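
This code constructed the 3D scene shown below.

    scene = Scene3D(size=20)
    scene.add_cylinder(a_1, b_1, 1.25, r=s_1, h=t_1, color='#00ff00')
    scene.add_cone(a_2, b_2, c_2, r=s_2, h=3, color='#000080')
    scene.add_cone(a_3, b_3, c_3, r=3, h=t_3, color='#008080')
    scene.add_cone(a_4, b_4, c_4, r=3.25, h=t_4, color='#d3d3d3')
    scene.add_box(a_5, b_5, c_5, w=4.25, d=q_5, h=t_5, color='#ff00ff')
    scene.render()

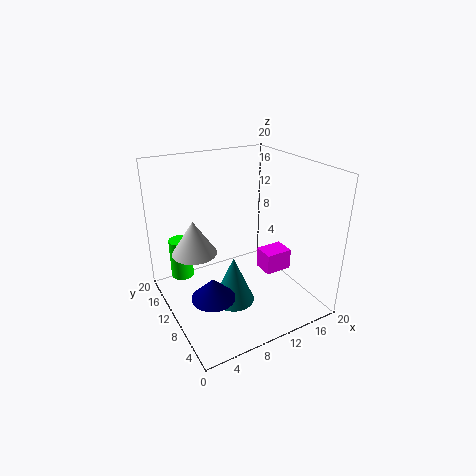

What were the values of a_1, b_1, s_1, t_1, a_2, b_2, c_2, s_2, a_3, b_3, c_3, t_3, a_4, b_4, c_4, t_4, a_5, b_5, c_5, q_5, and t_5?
a_1 = 4.25
b_1 = 18
s_1 = 1.75
t_1 = 6.25
a_2 = 5
b_2 = 8
c_2 = 3
s_2 = 3
a_3 = 9
b_3 = 9.5
c_3 = 0.25
t_3 = 7
a_4 = 5
b_4 = 14
c_4 = 7
t_4 = 5
a_5 = 15.25
b_5 = 9.75
c_5 = 2.25
q_5 = 3.25
t_5 = 3.25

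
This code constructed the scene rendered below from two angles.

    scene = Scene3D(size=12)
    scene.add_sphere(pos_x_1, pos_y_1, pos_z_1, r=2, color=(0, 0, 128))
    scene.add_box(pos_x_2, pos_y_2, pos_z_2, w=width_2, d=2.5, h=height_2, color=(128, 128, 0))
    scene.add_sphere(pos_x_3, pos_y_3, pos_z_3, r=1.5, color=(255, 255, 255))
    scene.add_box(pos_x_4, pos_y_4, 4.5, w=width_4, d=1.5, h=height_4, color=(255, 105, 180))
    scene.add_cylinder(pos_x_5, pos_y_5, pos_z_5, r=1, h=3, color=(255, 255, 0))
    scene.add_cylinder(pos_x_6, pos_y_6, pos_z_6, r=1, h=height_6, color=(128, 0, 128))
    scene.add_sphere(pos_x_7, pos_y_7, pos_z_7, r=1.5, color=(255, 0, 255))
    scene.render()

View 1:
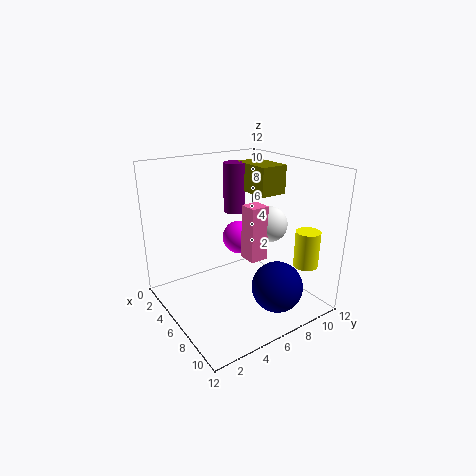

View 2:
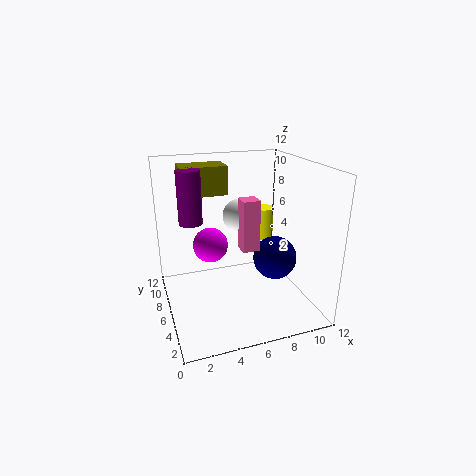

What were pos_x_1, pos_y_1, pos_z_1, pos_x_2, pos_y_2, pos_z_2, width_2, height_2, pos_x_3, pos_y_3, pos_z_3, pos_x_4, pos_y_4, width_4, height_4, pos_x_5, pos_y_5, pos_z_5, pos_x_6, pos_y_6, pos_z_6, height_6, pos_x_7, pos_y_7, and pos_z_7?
pos_x_1 = 10; pos_y_1 = 7; pos_z_1 = 3; pos_x_2 = 2; pos_y_2 = 8.5; pos_z_2 = 9; width_2 = 4; height_2 = 2.5; pos_x_3 = 7; pos_y_3 = 8.5; pos_z_3 = 7; pos_x_4 = 6.5; pos_y_4 = 6; width_4 = 1.5; height_4 = 4.5; pos_x_5 = 10; pos_y_5 = 10; pos_z_5 = 4; pos_x_6 = 2.5; pos_y_6 = 8; pos_z_6 = 7; height_6 = 4.5; pos_x_7 = 4; pos_y_7 = 7.5; pos_z_7 = 5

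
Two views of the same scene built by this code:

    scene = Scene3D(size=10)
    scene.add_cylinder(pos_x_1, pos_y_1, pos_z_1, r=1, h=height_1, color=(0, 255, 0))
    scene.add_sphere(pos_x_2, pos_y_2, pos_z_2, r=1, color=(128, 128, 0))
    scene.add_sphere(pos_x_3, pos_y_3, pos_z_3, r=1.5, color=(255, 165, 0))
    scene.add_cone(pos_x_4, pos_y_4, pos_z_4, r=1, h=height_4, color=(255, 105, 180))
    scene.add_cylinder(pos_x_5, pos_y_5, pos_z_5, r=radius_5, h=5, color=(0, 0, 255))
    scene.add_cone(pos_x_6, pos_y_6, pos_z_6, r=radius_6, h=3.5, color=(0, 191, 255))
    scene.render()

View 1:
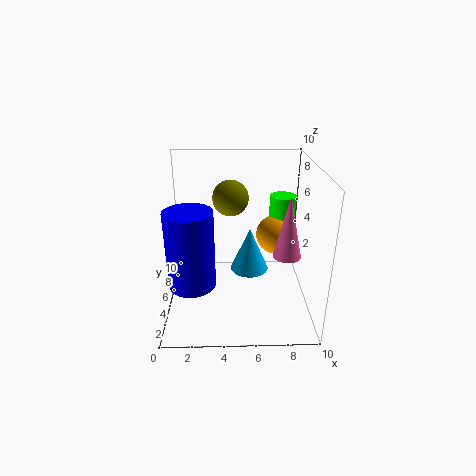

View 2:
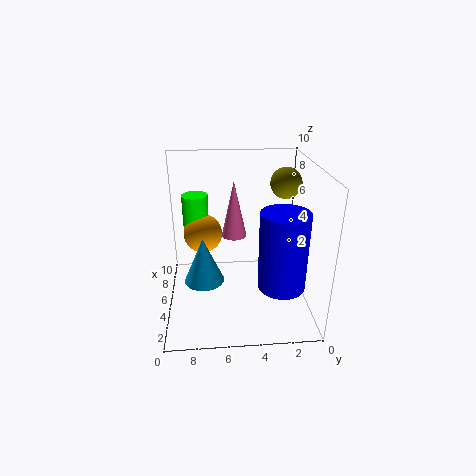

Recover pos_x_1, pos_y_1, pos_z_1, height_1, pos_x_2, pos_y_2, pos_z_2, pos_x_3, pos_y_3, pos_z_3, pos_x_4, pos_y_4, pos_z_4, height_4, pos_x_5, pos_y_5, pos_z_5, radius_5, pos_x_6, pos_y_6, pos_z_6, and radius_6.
pos_x_1 = 8.5, pos_y_1 = 8, pos_z_1 = 3.5, height_1 = 3.5, pos_x_2 = 4.5, pos_y_2 = 2, pos_z_2 = 9, pos_x_3 = 8, pos_y_3 = 7.5, pos_z_3 = 4, pos_x_4 = 8.5, pos_y_4 = 5, pos_z_4 = 3.5, height_4 = 4.5, pos_x_5 = 2, pos_y_5 = 2.5, pos_z_5 = 3, radius_5 = 1.5, pos_x_6 = 6, pos_y_6 = 7.5, pos_z_6 = 1, radius_6 = 1.5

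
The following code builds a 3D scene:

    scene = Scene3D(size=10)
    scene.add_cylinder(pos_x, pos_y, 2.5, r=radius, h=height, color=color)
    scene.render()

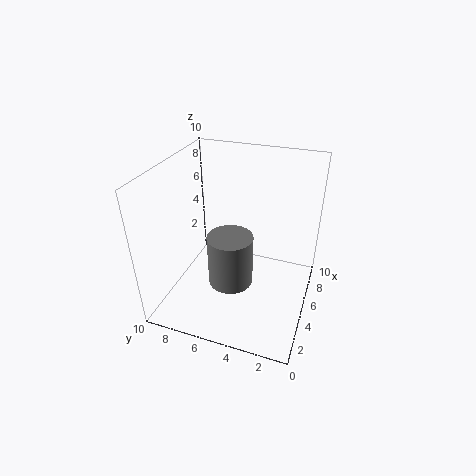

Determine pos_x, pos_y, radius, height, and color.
pos_x = 3.5
pos_y = 5
radius = 1.5
height = 3.5
color = 'gray'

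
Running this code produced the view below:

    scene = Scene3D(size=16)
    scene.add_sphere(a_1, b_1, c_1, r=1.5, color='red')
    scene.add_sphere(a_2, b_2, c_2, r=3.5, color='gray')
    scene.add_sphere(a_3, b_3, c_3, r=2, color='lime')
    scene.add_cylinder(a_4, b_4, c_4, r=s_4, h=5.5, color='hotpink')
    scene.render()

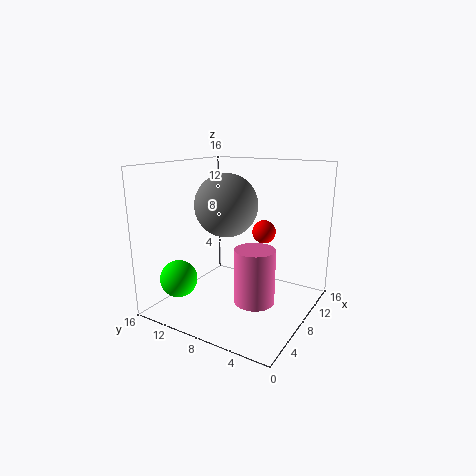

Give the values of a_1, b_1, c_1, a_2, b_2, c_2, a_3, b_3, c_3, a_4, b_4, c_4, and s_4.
a_1 = 14.5; b_1 = 8; c_1 = 7; a_2 = 8; b_2 = 9.5; c_2 = 11.5; a_3 = 3; b_3 = 12.5; c_3 = 4; a_4 = 4.5; b_4 = 4; c_4 = 3; s_4 = 2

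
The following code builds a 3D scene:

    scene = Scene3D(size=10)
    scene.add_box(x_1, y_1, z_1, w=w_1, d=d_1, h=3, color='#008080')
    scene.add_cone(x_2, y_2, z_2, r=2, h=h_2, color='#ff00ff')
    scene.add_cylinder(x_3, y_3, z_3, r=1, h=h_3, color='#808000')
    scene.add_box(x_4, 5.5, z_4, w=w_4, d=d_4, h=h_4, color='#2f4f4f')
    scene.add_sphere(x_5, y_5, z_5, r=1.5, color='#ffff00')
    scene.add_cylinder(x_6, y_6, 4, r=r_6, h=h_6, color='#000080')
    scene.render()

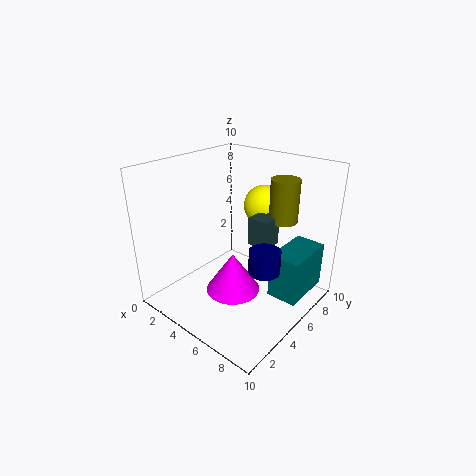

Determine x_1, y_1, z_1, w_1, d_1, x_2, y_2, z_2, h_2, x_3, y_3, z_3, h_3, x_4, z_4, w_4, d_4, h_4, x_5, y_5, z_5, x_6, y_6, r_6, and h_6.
x_1 = 8
y_1 = 4.5
z_1 = 2
w_1 = 2
d_1 = 3.5
x_2 = 4.5
y_2 = 5
z_2 = 0.5
h_2 = 3
x_3 = 7
y_3 = 7.5
z_3 = 6
h_3 = 3
x_4 = 5.5
z_4 = 4.5
w_4 = 1.5
d_4 = 1.5
h_4 = 2
x_5 = 5
y_5 = 8
z_5 = 6.5
x_6 = 8
y_6 = 4
r_6 = 1
h_6 = 1.5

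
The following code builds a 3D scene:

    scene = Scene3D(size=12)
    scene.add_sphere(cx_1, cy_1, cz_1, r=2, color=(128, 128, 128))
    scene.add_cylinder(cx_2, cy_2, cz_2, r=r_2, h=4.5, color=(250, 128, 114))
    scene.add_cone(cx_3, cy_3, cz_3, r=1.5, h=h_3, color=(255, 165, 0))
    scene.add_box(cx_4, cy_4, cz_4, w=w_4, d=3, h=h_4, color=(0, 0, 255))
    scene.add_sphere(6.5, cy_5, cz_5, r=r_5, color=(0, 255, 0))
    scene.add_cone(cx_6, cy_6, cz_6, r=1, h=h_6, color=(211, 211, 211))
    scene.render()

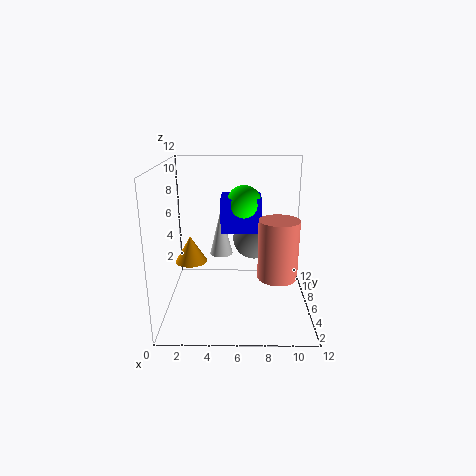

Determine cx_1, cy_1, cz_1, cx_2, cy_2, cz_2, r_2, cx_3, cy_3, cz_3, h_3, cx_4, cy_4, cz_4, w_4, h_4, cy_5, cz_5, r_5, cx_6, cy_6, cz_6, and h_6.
cx_1 = 7.5
cy_1 = 10
cz_1 = 4.5
cx_2 = 9
cy_2 = 3
cz_2 = 4
r_2 = 1.5
cx_3 = 1.5
cy_3 = 9
cz_3 = 2.5
h_3 = 2.5
cx_4 = 4.5
cy_4 = 7
cz_4 = 6
w_4 = 3.5
h_4 = 3
cy_5 = 8
cz_5 = 8.5
r_5 = 1.5
cx_6 = 4.5
cy_6 = 7.5
cz_6 = 4
h_6 = 4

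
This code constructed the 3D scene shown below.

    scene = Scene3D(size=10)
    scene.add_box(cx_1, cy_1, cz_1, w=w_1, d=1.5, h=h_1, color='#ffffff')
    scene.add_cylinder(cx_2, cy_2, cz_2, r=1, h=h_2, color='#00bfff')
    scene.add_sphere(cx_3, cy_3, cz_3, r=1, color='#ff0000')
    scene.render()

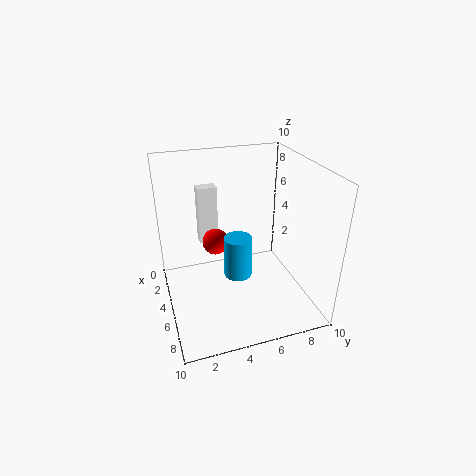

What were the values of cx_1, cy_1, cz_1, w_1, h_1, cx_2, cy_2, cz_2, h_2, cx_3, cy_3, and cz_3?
cx_1 = 0.5; cy_1 = 3; cz_1 = 3; w_1 = 1; h_1 = 4.5; cx_2 = 5; cy_2 = 5; cz_2 = 2; h_2 = 3; cx_3 = 2.5; cy_3 = 4; cz_3 = 3.5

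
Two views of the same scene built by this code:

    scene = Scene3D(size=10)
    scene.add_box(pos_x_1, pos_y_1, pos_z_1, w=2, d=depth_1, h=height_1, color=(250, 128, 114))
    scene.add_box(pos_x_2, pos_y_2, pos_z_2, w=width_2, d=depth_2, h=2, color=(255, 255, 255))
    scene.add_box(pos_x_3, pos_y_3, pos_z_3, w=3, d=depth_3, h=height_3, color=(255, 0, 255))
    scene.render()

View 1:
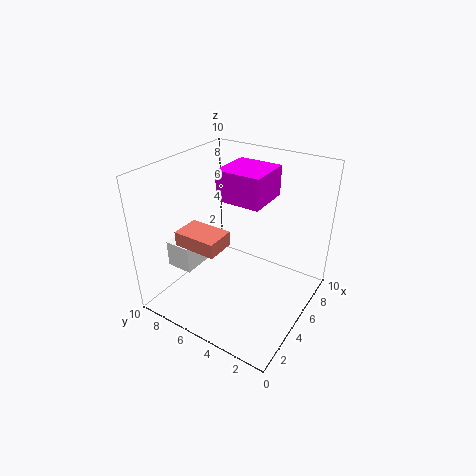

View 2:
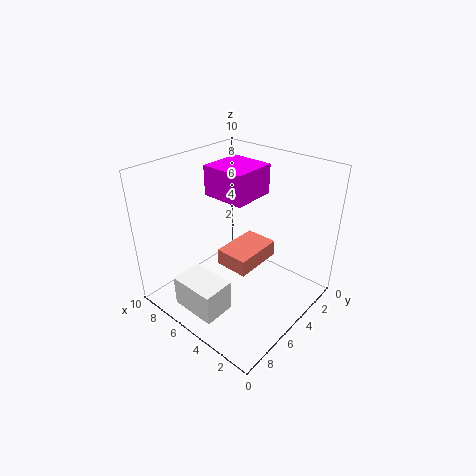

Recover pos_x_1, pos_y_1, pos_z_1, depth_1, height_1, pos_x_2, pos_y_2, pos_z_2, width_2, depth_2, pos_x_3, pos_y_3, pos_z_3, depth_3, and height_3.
pos_x_1 = 2; pos_y_1 = 5; pos_z_1 = 5; depth_1 = 3; height_1 = 1; pos_x_2 = 3; pos_y_2 = 8; pos_z_2 = 2; width_2 = 3; depth_2 = 2; pos_x_3 = 4; pos_y_3 = 3; pos_z_3 = 8; depth_3 = 3; height_3 = 2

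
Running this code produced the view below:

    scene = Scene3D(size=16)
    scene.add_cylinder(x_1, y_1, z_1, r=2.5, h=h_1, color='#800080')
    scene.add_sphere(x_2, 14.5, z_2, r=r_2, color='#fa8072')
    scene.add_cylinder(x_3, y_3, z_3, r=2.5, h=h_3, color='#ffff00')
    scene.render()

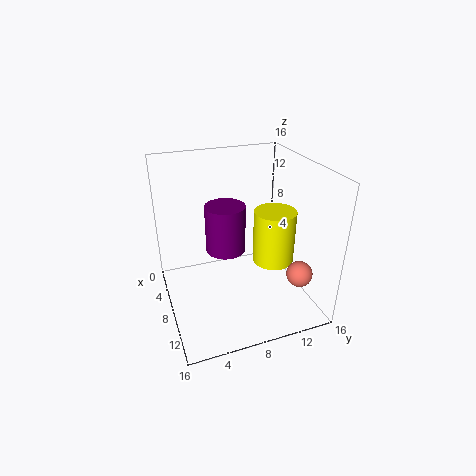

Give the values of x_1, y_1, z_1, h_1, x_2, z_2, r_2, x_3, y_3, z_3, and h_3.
x_1 = 3.5; y_1 = 8; z_1 = 4; h_1 = 6; x_2 = 11; z_2 = 3.5; r_2 = 1.5; x_3 = 7; y_3 = 13; z_3 = 3.5; h_3 = 6.5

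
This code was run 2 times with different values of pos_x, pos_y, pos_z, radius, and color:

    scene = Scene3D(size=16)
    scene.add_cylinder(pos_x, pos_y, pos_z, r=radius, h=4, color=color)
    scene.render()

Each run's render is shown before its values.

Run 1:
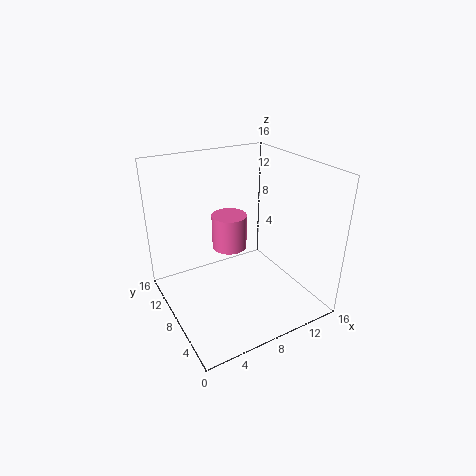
pos_x = 8, pos_y = 10, pos_z = 6, radius = 2, color = 'hotpink'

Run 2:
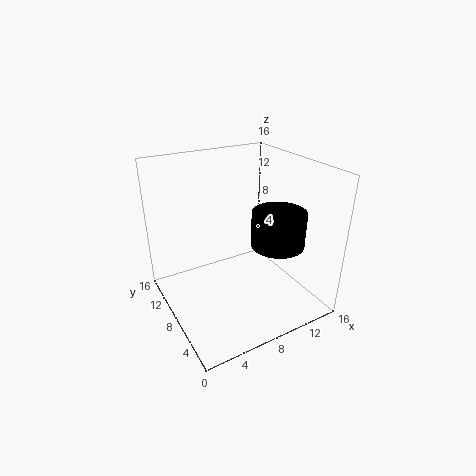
pos_x = 12, pos_y = 6, pos_z = 7, radius = 3, color = 'black'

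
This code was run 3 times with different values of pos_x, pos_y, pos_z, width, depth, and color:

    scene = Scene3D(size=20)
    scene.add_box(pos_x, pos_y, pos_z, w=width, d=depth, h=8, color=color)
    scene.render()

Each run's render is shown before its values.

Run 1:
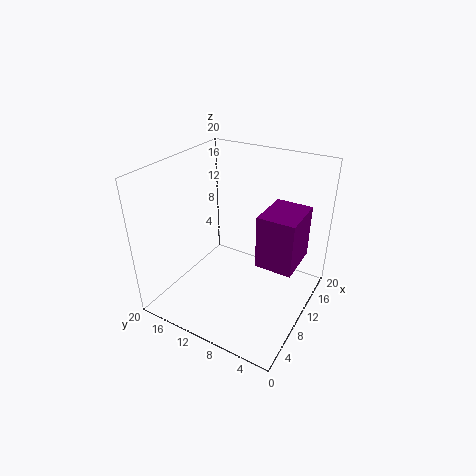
pos_x = 11.5
pos_y = 2.5
pos_z = 5
width = 7
depth = 5.5
color = 'purple'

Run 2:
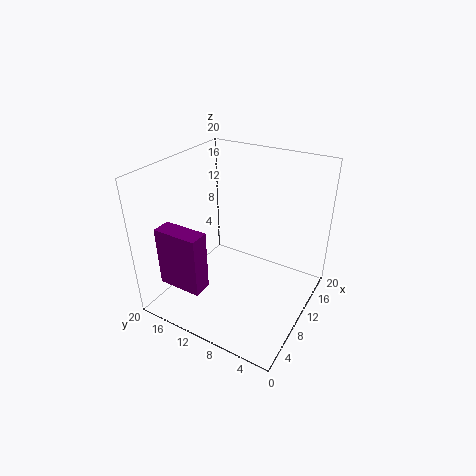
pos_x = 1.5
pos_y = 11
pos_z = 5.5
width = 2.5
depth = 6
color = 'purple'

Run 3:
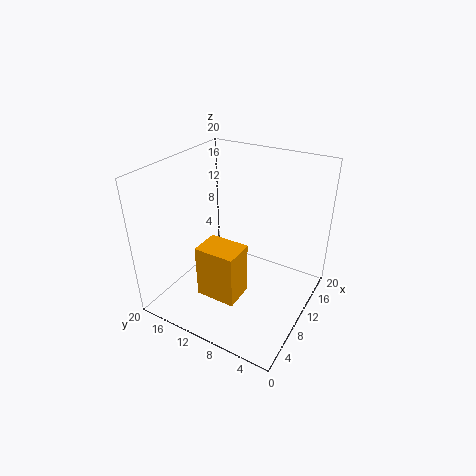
pos_x = 6.5
pos_y = 9
pos_z = 0.5
width = 4.5
depth = 6
color = 'orange'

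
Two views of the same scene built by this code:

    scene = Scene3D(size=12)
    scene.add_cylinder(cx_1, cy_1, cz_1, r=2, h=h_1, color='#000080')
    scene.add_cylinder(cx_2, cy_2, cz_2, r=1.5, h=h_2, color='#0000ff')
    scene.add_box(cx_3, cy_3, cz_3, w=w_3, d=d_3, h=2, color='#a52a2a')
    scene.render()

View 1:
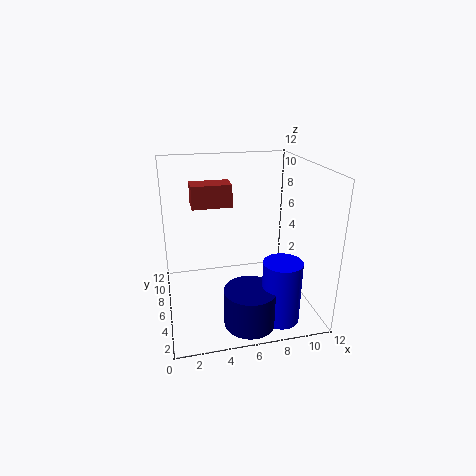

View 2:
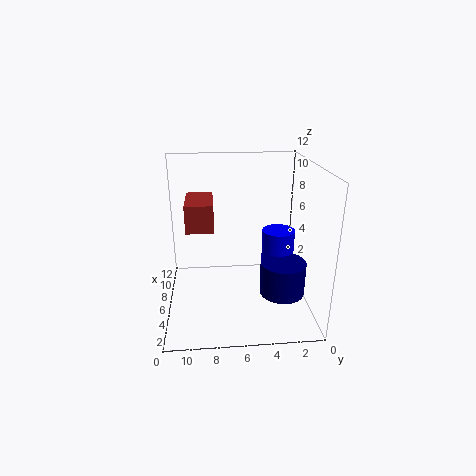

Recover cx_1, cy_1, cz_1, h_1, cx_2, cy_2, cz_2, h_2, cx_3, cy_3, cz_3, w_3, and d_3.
cx_1 = 6; cy_1 = 2; cz_1 = 0.5; h_1 = 3; cx_2 = 8.5; cy_2 = 2; cz_2 = 0.5; h_2 = 5; cx_3 = 2.5; cy_3 = 8; cz_3 = 8; w_3 = 3.5; d_3 = 2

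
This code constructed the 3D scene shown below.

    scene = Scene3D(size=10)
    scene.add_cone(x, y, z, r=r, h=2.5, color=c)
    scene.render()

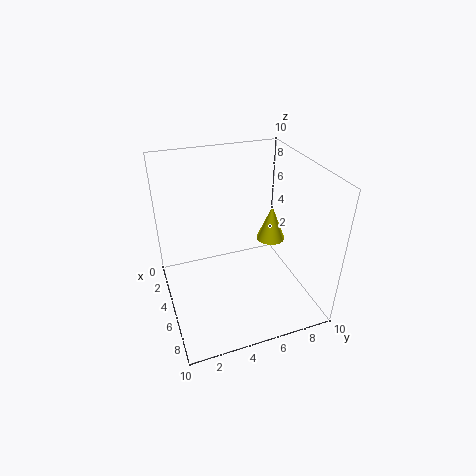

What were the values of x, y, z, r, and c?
x = 5; y = 7.5; z = 4.5; r = 1; c = 'yellow'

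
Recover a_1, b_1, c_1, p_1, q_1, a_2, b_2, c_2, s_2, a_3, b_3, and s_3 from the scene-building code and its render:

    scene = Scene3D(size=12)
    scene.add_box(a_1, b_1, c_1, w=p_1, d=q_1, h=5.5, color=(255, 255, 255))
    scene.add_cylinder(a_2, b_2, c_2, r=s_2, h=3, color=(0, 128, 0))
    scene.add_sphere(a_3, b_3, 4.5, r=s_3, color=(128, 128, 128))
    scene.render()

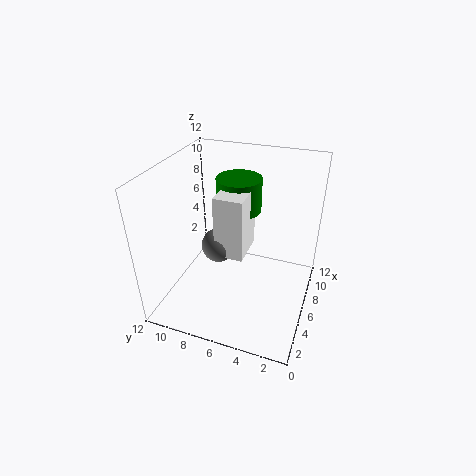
a_1 = 5.5, b_1 = 5.5, c_1 = 4, p_1 = 3.5, q_1 = 2.5, a_2 = 9, b_2 = 7, c_2 = 7, s_2 = 2, a_3 = 6.5, b_3 = 8, s_3 = 1.5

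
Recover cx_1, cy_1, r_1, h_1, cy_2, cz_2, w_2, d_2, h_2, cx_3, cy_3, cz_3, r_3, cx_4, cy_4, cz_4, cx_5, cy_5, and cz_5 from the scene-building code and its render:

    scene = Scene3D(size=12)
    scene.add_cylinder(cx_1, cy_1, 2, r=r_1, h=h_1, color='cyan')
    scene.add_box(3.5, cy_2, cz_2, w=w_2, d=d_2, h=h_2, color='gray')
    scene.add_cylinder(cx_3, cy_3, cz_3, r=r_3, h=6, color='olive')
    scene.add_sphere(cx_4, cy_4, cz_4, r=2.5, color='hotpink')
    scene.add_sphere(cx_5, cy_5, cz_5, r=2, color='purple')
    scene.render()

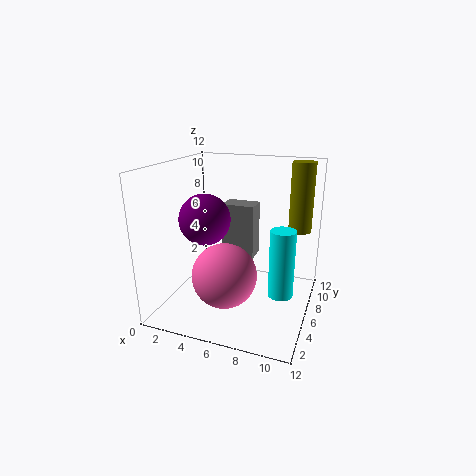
cx_1 = 10
cy_1 = 5
r_1 = 1
h_1 = 5.5
cy_2 = 8.5
cz_2 = 3
w_2 = 3
d_2 = 2
h_2 = 5
cx_3 = 10.5
cy_3 = 9.5
cz_3 = 6
r_3 = 1
cx_4 = 6
cy_4 = 3
cz_4 = 4
cx_5 = 4
cy_5 = 4
cz_5 = 8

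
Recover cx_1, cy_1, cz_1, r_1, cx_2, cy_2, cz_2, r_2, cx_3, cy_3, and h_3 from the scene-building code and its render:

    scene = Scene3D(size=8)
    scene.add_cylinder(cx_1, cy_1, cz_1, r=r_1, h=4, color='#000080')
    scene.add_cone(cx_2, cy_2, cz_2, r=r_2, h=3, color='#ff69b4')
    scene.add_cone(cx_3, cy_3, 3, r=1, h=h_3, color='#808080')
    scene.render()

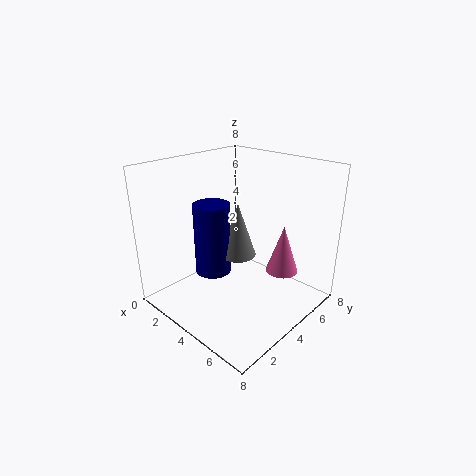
cx_1 = 3
cy_1 = 3
cz_1 = 2
r_1 = 1
cx_2 = 5
cy_2 = 7
cz_2 = 1
r_2 = 1
cx_3 = 4
cy_3 = 4
h_3 = 3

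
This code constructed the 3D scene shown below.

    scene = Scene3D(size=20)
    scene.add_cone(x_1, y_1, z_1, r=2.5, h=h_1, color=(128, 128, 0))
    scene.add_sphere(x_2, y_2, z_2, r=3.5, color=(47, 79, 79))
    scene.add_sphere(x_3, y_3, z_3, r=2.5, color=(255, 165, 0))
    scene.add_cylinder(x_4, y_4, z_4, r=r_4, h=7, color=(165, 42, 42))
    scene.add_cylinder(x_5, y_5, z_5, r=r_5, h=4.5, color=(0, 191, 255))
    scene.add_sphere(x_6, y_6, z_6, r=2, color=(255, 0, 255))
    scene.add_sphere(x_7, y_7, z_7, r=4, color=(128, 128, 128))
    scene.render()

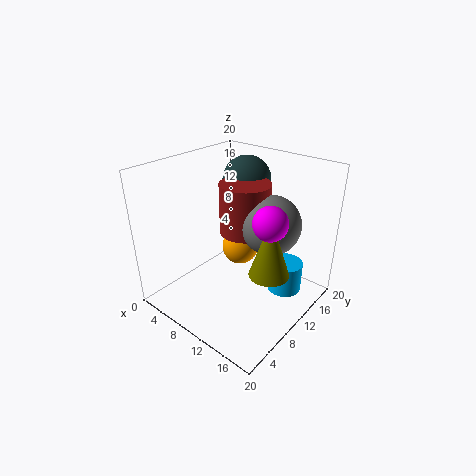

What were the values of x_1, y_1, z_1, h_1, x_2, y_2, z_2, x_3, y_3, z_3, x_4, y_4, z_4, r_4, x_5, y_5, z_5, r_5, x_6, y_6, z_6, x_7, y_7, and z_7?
x_1 = 17, y_1 = 7.5, z_1 = 8.5, h_1 = 7.5, x_2 = 7.5, y_2 = 15, z_2 = 16.5, x_3 = 10, y_3 = 10.5, z_3 = 8.5, x_4 = 10, y_4 = 11.5, z_4 = 10.5, r_4 = 3.5, x_5 = 15, y_5 = 15, z_5 = 1, r_5 = 2.5, x_6 = 17.5, y_6 = 6.5, z_6 = 16, x_7 = 14, y_7 = 12, z_7 = 12.5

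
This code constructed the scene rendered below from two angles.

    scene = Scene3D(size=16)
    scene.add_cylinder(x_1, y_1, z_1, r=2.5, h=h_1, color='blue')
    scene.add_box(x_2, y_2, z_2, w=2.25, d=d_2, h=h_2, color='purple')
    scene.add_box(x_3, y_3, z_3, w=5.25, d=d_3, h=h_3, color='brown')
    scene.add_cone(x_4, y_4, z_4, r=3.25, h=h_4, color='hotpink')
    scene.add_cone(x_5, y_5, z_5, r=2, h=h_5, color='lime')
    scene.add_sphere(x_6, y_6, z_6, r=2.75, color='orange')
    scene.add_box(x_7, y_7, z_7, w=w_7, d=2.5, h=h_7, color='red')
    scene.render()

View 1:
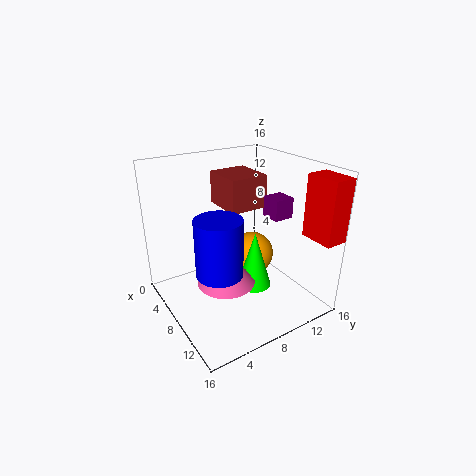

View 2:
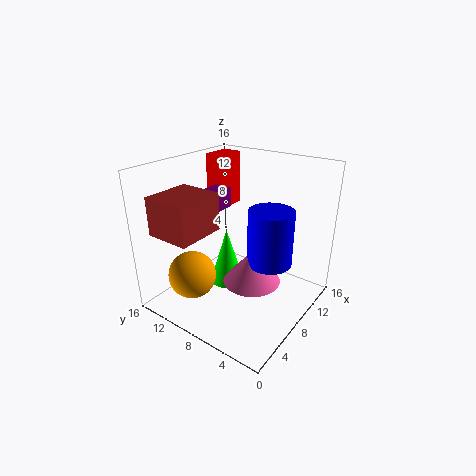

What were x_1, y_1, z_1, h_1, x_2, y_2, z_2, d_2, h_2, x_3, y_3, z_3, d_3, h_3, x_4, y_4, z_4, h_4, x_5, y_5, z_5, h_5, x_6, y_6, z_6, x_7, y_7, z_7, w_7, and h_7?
x_1 = 9.5; y_1 = 4.75; z_1 = 5.25; h_1 = 6.25; x_2 = 8.5; y_2 = 11; z_2 = 10.25; d_2 = 2.25; h_2 = 2.25; x_3 = 0.5; y_3 = 8.75; z_3 = 9.75; d_3 = 4.75; h_3 = 4; x_4 = 8.25; y_4 = 6.25; z_4 = 3; h_4 = 3.75; x_5 = 8.5; y_5 = 10; z_5 = 1.5; h_5 = 6.75; x_6 = 4.75; y_6 = 12.25; z_6 = 3.25; x_7 = 12.25; y_7 = 13.5; z_7 = 8.75; w_7 = 3.75; h_7 = 6.75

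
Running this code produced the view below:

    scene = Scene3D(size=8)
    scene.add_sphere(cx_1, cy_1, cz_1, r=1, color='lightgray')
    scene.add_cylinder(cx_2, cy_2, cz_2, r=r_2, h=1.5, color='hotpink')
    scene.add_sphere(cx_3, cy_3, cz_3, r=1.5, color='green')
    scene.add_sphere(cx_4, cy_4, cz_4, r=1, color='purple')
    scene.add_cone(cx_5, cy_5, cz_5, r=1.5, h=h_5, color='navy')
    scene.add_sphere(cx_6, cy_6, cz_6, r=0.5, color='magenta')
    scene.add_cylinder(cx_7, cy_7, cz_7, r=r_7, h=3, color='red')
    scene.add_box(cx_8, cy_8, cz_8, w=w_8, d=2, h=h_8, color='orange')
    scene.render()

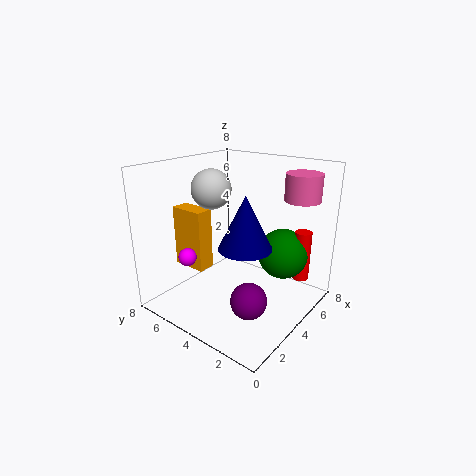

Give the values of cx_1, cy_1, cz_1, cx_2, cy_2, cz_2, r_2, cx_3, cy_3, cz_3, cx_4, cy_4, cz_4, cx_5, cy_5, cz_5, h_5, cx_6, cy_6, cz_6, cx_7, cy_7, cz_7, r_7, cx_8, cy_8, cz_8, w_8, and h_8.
cx_1 = 2.5
cy_1 = 4.5
cz_1 = 7
cx_2 = 6.5
cy_2 = 1.5
cz_2 = 6
r_2 = 1
cx_3 = 6.5
cy_3 = 2.5
cz_3 = 2.5
cx_4 = 3
cy_4 = 2.5
cz_4 = 1
cx_5 = 4
cy_5 = 3.5
cz_5 = 3.5
h_5 = 3
cx_6 = 2
cy_6 = 6
cz_6 = 3
cx_7 = 7
cy_7 = 1.5
cz_7 = 1
r_7 = 0.5
cx_8 = 2.5
cy_8 = 5.5
cz_8 = 2
w_8 = 1
h_8 = 3.5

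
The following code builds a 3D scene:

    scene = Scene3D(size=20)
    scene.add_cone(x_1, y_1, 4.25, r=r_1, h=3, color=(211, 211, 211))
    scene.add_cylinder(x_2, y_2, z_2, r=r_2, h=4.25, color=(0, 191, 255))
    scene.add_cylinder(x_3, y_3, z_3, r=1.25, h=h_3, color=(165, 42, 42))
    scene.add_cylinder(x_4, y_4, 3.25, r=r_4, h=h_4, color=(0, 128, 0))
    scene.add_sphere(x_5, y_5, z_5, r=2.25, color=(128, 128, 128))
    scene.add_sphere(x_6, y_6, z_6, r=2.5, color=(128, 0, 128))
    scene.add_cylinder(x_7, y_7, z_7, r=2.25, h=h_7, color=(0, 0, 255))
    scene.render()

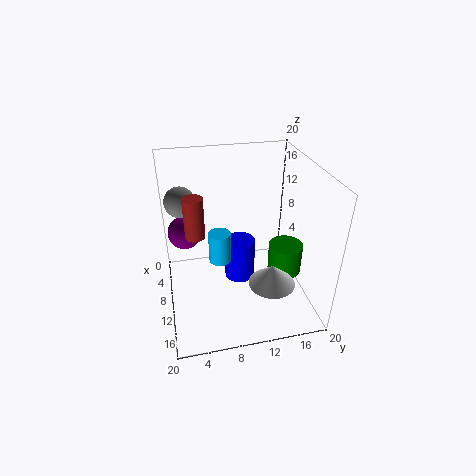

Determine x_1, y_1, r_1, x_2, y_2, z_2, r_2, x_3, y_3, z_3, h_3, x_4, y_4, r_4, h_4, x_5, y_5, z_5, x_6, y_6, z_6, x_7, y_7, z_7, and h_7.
x_1 = 13.75; y_1 = 14; r_1 = 3.25; x_2 = 11; y_2 = 7.25; z_2 = 7.5; r_2 = 1.5; x_3 = 12.25; y_3 = 4; z_3 = 12.5; h_3 = 5.25; x_4 = 10; y_4 = 17.25; r_4 = 2.5; h_4 = 4.5; x_5 = 4.25; y_5 = 2.75; z_5 = 13.5; x_6 = 4.5; y_6 = 3; z_6 = 8.5; x_7 = 8; y_7 = 10.75; z_7 = 2; h_7 = 6.25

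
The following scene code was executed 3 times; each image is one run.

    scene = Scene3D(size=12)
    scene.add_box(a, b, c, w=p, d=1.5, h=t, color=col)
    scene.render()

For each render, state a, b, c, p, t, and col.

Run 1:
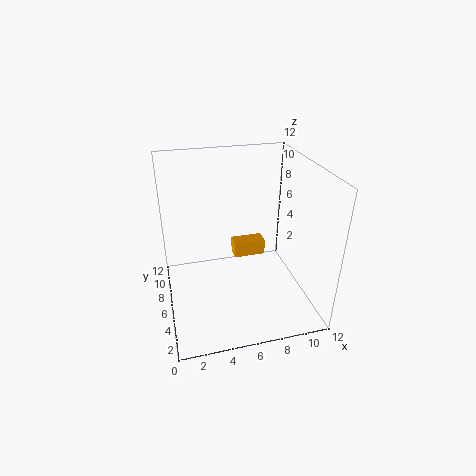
a = 6.5, b = 9, c = 2, p = 3, t = 1.5, col = 'orange'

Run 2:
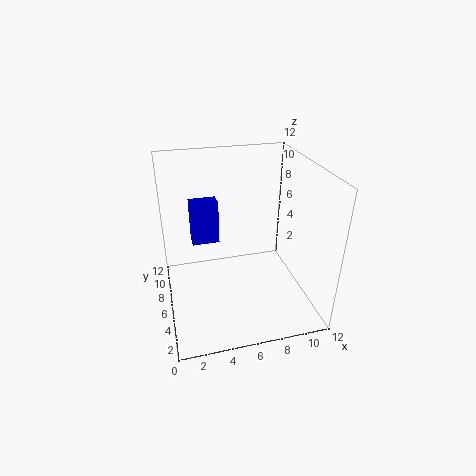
a = 2.5, b = 9, c = 4, p = 2.5, t = 4, col = 'blue'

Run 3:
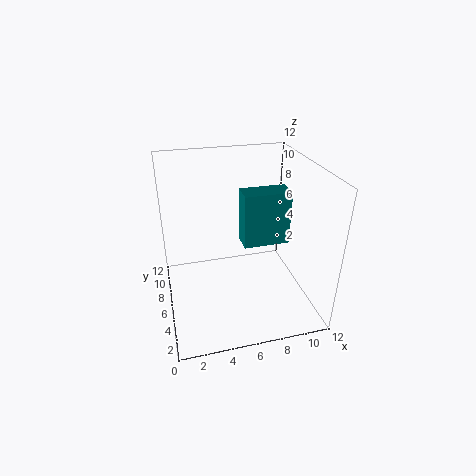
a = 5, b = 0.5, c = 8.5, p = 3, t = 3.5, col = 'teal'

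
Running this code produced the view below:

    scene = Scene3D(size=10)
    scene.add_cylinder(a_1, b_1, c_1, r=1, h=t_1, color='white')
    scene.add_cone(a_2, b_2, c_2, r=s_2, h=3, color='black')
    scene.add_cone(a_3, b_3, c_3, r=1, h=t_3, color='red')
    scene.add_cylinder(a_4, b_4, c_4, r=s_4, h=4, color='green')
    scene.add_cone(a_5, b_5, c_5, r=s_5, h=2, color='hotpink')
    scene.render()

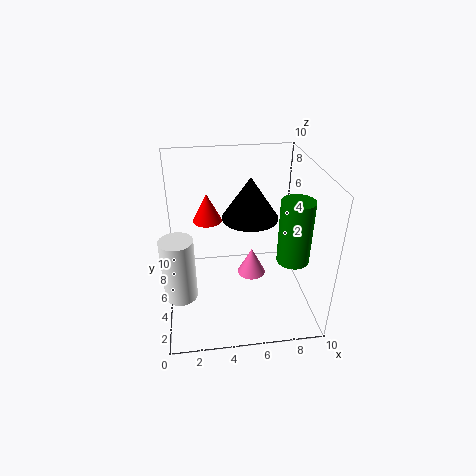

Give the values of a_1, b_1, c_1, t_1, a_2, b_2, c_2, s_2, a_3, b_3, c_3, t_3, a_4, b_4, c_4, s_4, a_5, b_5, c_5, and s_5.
a_1 = 1
b_1 = 2
c_1 = 3
t_1 = 4
a_2 = 6
b_2 = 6
c_2 = 6
s_2 = 2
a_3 = 3
b_3 = 6
c_3 = 6
t_3 = 2
a_4 = 8
b_4 = 2
c_4 = 5
s_4 = 1
a_5 = 6
b_5 = 5
c_5 = 2
s_5 = 1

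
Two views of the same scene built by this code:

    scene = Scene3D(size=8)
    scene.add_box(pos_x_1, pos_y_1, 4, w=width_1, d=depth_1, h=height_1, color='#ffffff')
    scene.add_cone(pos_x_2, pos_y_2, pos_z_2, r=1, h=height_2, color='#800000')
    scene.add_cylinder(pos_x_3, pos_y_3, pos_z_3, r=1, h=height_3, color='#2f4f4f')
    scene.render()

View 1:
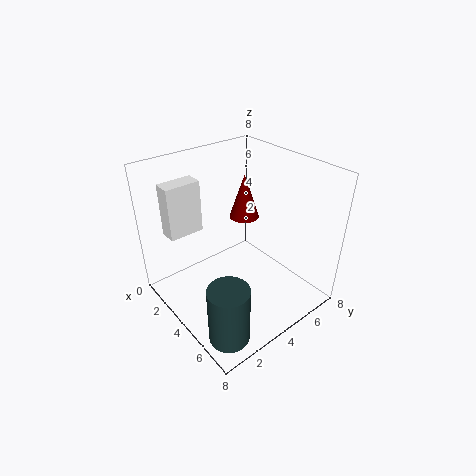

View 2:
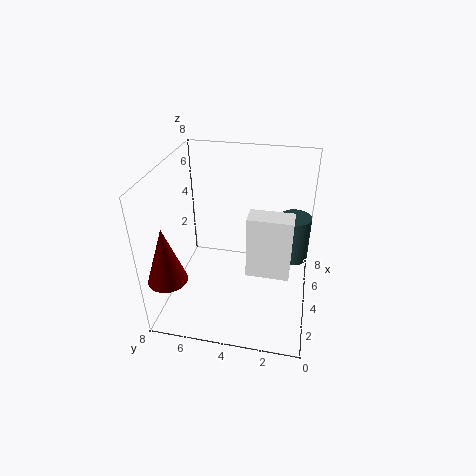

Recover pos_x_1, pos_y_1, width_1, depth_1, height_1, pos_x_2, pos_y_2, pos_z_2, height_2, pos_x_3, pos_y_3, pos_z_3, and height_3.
pos_x_1 = 1, pos_y_1 = 1, width_1 = 1, depth_1 = 2, height_1 = 3, pos_x_2 = 1, pos_y_2 = 7, pos_z_2 = 3, height_2 = 3, pos_x_3 = 7, pos_y_3 = 1, pos_z_3 = 1, height_3 = 3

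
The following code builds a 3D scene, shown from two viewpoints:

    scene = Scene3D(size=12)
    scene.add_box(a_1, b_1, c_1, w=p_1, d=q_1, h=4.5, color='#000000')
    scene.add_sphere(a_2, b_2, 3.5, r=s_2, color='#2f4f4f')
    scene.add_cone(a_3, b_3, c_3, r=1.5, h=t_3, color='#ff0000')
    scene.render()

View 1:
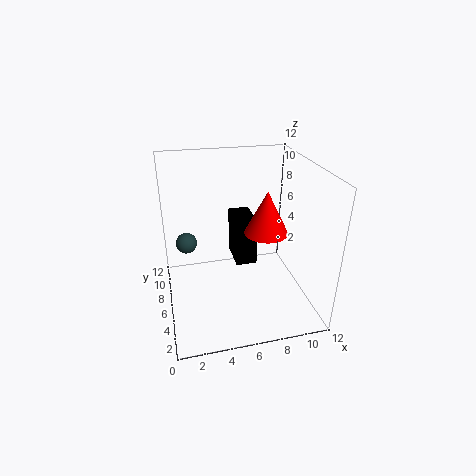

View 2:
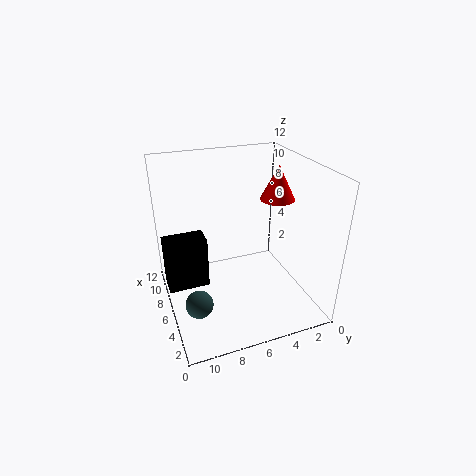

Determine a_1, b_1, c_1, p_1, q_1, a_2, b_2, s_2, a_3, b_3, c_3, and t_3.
a_1 = 6.5
b_1 = 8.5
c_1 = 1.5
p_1 = 2
q_1 = 3.5
a_2 = 2
b_2 = 10.5
s_2 = 1
a_3 = 7
b_3 = 2
c_3 = 8.5
t_3 = 3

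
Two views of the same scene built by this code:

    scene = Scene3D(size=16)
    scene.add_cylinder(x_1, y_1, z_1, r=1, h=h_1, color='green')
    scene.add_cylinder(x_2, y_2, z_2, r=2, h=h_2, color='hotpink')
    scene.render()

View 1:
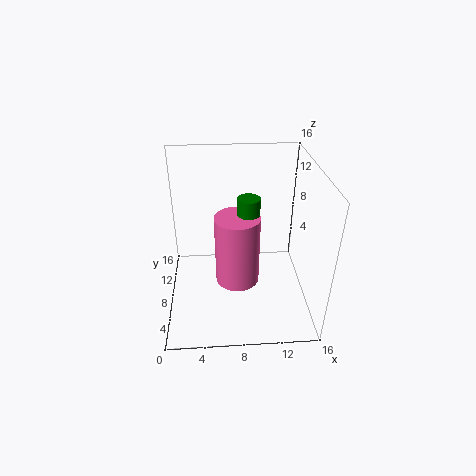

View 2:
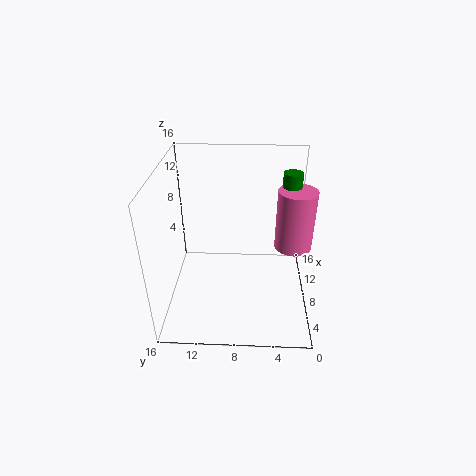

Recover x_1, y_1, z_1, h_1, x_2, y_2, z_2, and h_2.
x_1 = 8.5, y_1 = 2.5, z_1 = 12.5, h_1 = 3, x_2 = 7.5, y_2 = 2, z_2 = 7.5, h_2 = 6.5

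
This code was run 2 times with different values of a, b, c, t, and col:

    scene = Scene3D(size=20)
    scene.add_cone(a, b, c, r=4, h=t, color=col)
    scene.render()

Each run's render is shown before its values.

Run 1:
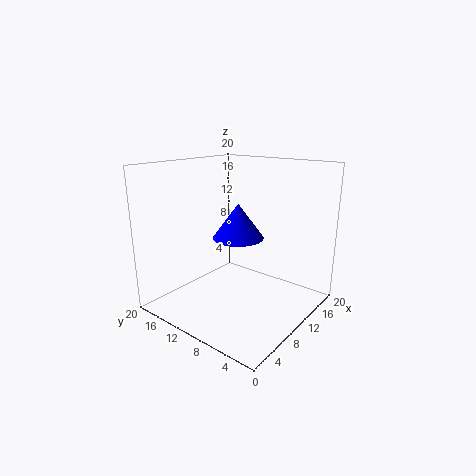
a = 14.5
b = 13.5
c = 8
t = 5.5
col = 'blue'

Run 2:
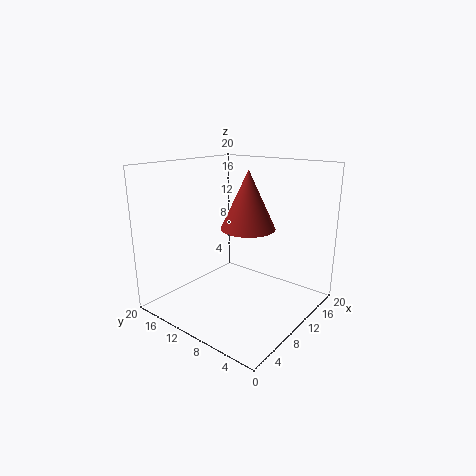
a = 13
b = 10.5
c = 10.5
t = 8.5
col = 'brown'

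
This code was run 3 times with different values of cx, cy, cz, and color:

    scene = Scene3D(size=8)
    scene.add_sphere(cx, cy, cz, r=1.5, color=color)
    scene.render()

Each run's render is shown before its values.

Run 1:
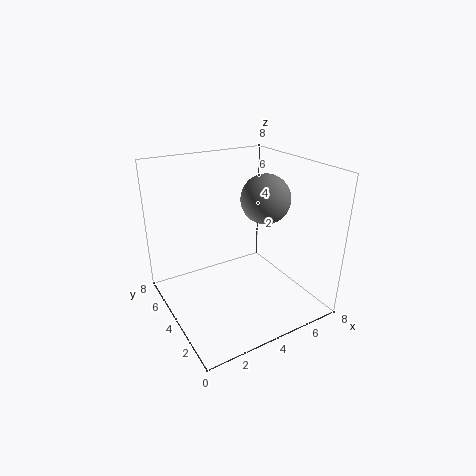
cx = 6.5; cy = 5; cz = 5.5; color = 'gray'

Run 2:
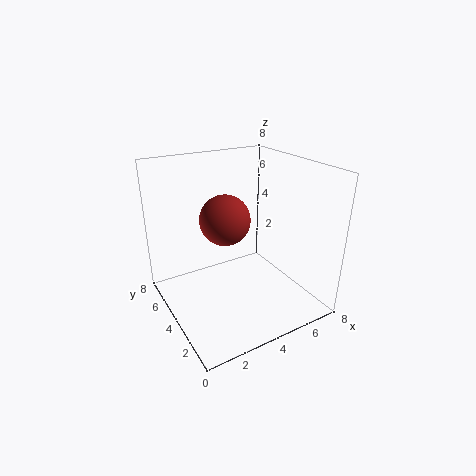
cx = 4; cy = 5.5; cz = 4.5; color = 'brown'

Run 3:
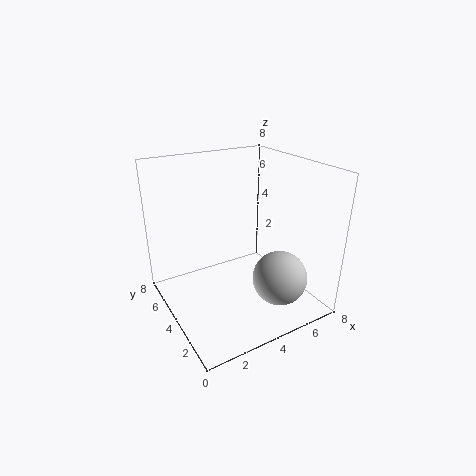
cx = 5.5; cy = 2; cz = 2; color = 'lightgray'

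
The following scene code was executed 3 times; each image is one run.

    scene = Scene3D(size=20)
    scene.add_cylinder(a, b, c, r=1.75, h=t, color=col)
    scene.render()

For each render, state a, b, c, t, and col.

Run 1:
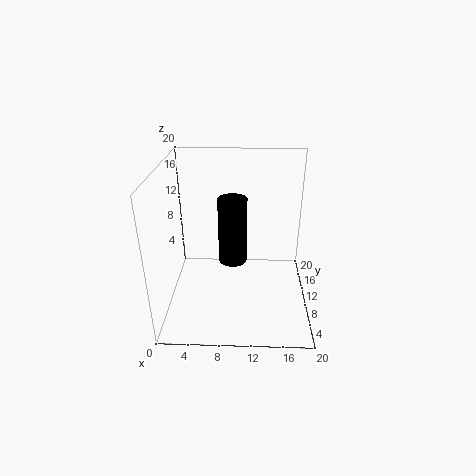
a = 9.5
b = 5.75
c = 9.25
t = 8.25
col = 'black'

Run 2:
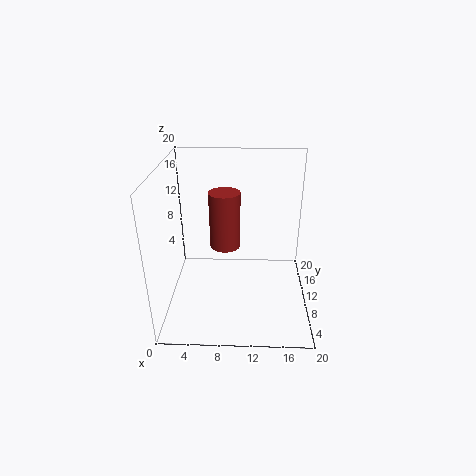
a = 8.75
b = 3.75
c = 12.5
t = 6.5
col = 'brown'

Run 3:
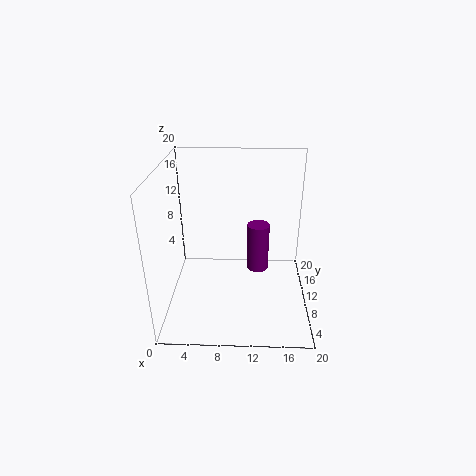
a = 13
b = 15.75
c = 1.5
t = 7.75
col = 'purple'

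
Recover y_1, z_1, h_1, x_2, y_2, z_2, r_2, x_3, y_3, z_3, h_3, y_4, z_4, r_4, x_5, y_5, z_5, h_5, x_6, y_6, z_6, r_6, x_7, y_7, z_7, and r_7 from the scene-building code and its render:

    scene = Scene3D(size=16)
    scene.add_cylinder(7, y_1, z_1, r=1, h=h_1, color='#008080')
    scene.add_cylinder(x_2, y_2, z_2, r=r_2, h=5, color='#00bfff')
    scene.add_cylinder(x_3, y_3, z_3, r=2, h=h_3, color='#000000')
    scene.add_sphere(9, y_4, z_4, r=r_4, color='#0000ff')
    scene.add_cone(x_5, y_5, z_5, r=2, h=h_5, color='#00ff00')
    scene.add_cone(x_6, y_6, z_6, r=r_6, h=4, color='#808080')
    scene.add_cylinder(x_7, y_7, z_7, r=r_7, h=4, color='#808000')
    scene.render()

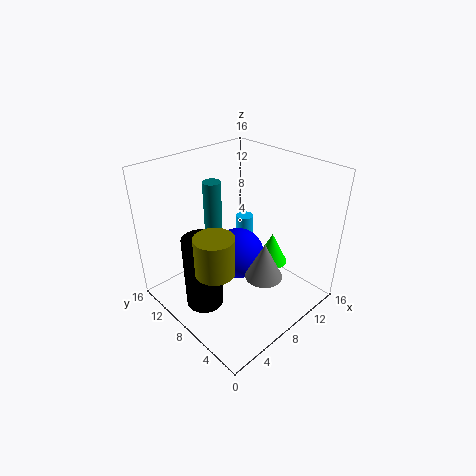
y_1 = 11, z_1 = 8, h_1 = 6, x_2 = 11, y_2 = 10, z_2 = 4, r_2 = 1, x_3 = 3, y_3 = 8, z_3 = 2, h_3 = 8, y_4 = 9, z_4 = 5, r_4 = 3, x_5 = 14, y_5 = 8, z_5 = 2, h_5 = 4, x_6 = 8, y_6 = 4, z_6 = 5, r_6 = 2, x_7 = 3, y_7 = 6, z_7 = 7, r_7 = 2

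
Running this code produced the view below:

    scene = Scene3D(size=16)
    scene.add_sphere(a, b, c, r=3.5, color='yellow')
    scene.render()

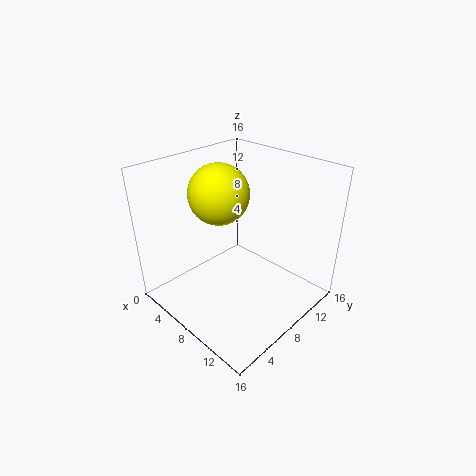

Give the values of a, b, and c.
a = 4.5, b = 8.5, c = 12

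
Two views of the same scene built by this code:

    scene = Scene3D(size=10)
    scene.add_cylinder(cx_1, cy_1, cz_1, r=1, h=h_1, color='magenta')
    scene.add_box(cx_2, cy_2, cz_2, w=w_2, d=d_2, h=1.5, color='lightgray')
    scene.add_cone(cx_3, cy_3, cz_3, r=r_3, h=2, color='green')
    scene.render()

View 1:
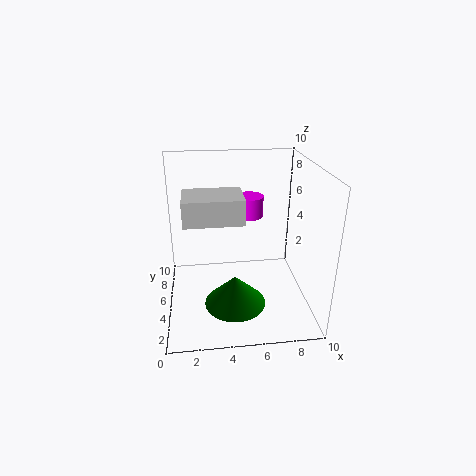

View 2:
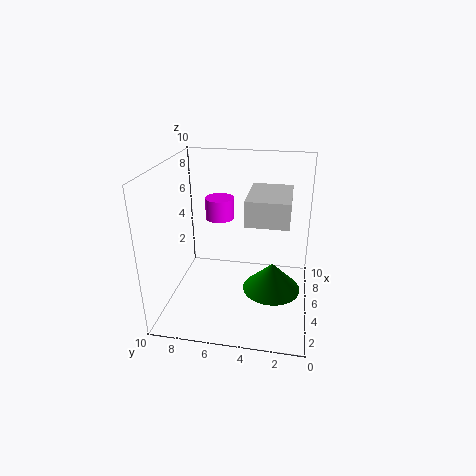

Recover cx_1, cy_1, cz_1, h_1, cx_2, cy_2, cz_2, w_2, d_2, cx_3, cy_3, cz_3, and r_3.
cx_1 = 6, cy_1 = 6.5, cz_1 = 6, h_1 = 1.5, cx_2 = 1.5, cy_2 = 1.5, cz_2 = 7.5, w_2 = 3.5, d_2 = 2.5, cx_3 = 4.5, cy_3 = 2.5, cz_3 = 1.5, r_3 = 2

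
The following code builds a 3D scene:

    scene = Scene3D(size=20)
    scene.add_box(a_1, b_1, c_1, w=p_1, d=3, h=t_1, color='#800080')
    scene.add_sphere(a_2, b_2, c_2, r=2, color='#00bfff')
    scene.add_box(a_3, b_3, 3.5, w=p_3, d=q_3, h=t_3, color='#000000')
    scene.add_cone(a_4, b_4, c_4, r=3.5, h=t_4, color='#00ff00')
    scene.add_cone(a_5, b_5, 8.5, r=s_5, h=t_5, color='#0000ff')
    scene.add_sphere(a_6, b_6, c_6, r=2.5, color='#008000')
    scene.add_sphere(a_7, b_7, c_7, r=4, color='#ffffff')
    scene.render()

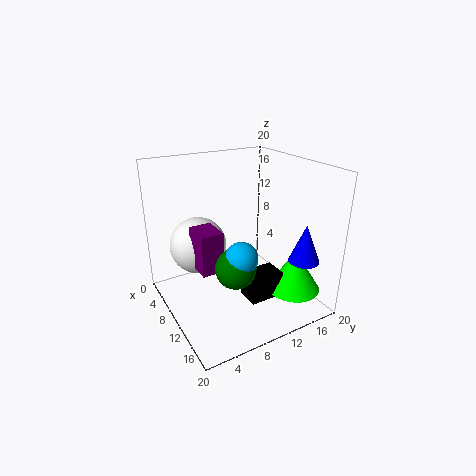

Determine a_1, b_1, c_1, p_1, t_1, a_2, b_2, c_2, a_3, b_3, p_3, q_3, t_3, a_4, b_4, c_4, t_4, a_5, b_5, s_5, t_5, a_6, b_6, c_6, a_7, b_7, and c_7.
a_1 = 8.5; b_1 = 3.5; c_1 = 7; p_1 = 4; t_1 = 5.5; a_2 = 16; b_2 = 7; c_2 = 10.5; a_3 = 13.5; b_3 = 8.5; p_3 = 3; q_3 = 4.5; t_3 = 3.5; a_4 = 16.5; b_4 = 15; c_4 = 4; t_4 = 5.5; a_5 = 17.5; b_5 = 15.5; s_5 = 2; t_5 = 5; a_6 = 15.5; b_6 = 6.5; c_6 = 9; a_7 = 6.5; b_7 = 5.5; c_7 = 8.5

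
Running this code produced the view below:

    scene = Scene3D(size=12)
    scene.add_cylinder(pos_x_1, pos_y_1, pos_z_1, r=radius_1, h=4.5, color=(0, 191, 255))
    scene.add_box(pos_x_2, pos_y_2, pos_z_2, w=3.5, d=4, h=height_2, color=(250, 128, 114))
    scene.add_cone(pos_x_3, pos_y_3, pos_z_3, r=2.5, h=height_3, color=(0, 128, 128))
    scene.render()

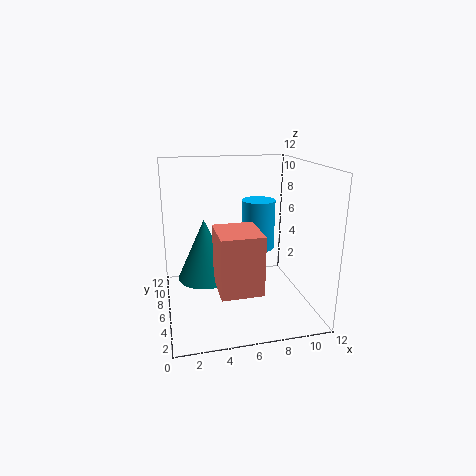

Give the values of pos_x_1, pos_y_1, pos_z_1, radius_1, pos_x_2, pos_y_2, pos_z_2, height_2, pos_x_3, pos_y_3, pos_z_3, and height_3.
pos_x_1 = 8.5; pos_y_1 = 8.5; pos_z_1 = 4; radius_1 = 1.5; pos_x_2 = 4; pos_y_2 = 3; pos_z_2 = 2; height_2 = 5; pos_x_3 = 3.5; pos_y_3 = 8.5; pos_z_3 = 1.5; height_3 = 5.5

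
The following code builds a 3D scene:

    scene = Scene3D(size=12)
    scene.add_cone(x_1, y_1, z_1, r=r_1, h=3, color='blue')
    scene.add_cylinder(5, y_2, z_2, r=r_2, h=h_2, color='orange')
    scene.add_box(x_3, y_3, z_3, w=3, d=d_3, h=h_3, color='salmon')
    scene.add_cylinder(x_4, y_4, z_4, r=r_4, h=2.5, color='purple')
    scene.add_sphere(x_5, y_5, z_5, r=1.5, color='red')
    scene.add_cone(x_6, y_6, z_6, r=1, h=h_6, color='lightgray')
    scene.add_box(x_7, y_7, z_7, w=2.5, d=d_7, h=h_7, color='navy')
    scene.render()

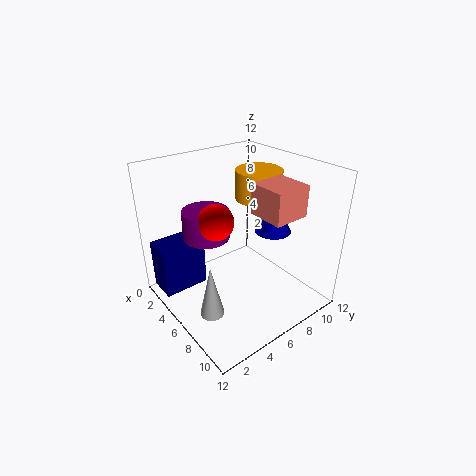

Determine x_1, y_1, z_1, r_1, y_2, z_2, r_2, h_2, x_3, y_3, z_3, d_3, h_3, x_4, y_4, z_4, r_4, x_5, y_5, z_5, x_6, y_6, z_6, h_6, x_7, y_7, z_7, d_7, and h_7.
x_1 = 7.5; y_1 = 8.5; z_1 = 6.5; r_1 = 1.5; y_2 = 9; z_2 = 8.5; r_2 = 2; h_2 = 2.5; x_3 = 7; y_3 = 6.5; z_3 = 8.5; d_3 = 3; h_3 = 2.5; x_4 = 3.5; y_4 = 4.5; z_4 = 5.5; r_4 = 2; x_5 = 5; y_5 = 4.5; z_5 = 7.5; x_6 = 7; y_6 = 2.5; z_6 = 0.5; h_6 = 4.5; x_7 = 0.5; y_7 = 0.5; z_7 = 0.5; d_7 = 4; h_7 = 4.5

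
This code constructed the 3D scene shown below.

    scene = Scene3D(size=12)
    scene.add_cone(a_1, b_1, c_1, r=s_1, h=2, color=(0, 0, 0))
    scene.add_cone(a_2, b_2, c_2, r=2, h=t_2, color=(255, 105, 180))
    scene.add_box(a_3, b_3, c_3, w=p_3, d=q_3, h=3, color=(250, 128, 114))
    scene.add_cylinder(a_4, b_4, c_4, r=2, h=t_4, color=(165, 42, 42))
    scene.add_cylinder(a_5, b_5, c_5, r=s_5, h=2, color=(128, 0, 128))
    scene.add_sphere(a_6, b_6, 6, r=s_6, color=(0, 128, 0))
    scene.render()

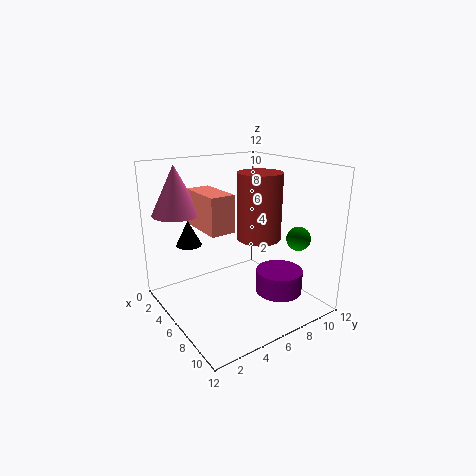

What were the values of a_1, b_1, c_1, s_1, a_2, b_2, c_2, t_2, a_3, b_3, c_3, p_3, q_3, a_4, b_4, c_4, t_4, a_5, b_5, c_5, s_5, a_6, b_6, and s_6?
a_1 = 5
b_1 = 2
c_1 = 6
s_1 = 1
a_2 = 3
b_2 = 2
c_2 = 8
t_2 = 4
a_3 = 3
b_3 = 3
c_3 = 7
p_3 = 4
q_3 = 2
a_4 = 5
b_4 = 9
c_4 = 5
t_4 = 6
a_5 = 8
b_5 = 9
c_5 = 1
s_5 = 2
a_6 = 9
b_6 = 10
s_6 = 1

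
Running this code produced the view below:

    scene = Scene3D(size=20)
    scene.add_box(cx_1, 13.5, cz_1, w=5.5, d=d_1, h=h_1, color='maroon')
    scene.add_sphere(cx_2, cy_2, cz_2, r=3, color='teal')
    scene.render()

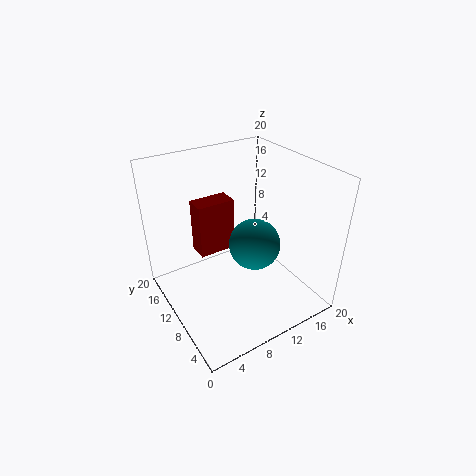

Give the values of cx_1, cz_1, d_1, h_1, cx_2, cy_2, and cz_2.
cx_1 = 6
cz_1 = 6
d_1 = 3
h_1 = 8
cx_2 = 8.5
cy_2 = 4
cz_2 = 13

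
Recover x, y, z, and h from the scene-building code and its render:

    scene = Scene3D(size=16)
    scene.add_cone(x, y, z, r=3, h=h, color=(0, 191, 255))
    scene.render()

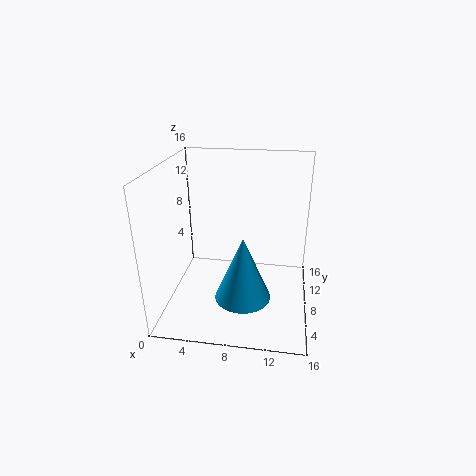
x = 9
y = 5
z = 2.5
h = 7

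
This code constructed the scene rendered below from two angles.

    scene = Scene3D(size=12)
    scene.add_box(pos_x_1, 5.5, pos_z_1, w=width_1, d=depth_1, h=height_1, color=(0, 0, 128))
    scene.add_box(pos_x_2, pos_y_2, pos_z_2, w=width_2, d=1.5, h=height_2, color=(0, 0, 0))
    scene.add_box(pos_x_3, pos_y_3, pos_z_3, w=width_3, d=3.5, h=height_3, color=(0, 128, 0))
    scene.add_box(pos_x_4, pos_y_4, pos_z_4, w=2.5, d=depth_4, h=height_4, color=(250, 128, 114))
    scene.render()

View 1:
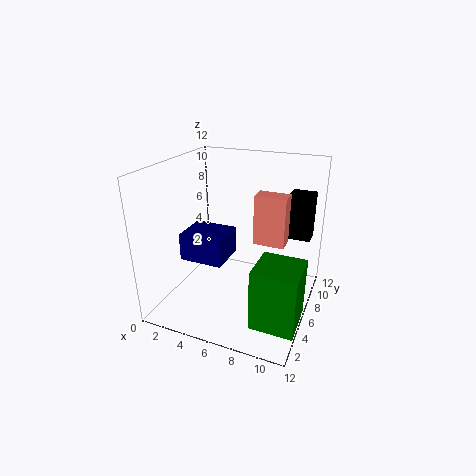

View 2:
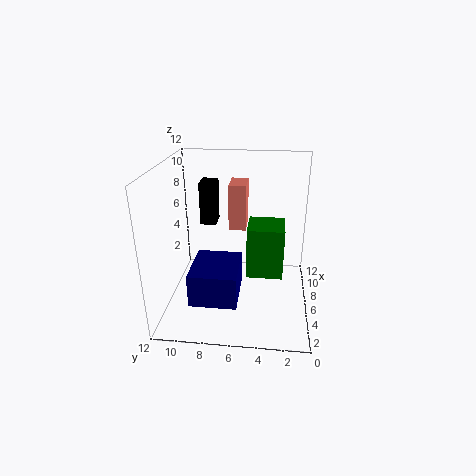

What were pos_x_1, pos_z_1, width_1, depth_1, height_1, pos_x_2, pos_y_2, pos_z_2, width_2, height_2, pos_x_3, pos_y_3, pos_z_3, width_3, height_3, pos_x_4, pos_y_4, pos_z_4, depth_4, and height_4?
pos_x_1 = 0.5
pos_z_1 = 3
width_1 = 4
depth_1 = 3.5
height_1 = 2.5
pos_x_2 = 9.5
pos_y_2 = 8.5
pos_z_2 = 5.5
width_2 = 2
height_2 = 4
pos_x_3 = 8.5
pos_y_3 = 2
pos_z_3 = 0.5
width_3 = 3.5
height_3 = 5
pos_x_4 = 7.5
pos_y_4 = 5.5
pos_z_4 = 6
depth_4 = 1.5
height_4 = 4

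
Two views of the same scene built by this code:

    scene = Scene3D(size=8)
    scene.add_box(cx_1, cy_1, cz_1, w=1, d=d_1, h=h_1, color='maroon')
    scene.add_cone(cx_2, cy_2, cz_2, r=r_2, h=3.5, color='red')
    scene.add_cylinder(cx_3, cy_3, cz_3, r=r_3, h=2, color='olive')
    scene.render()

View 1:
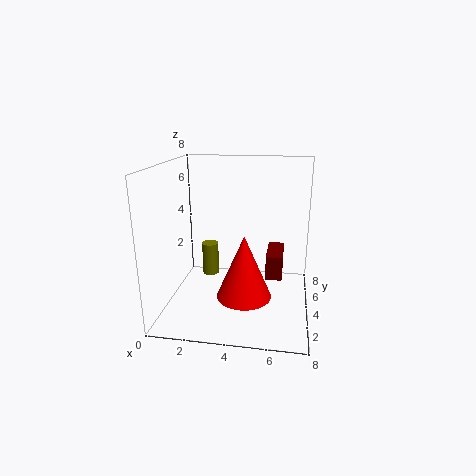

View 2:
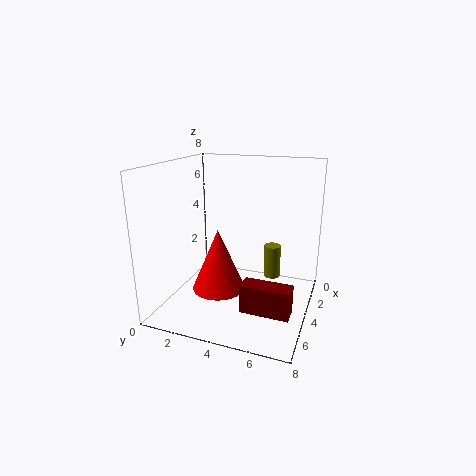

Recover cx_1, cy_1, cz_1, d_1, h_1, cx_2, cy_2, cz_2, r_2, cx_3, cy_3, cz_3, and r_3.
cx_1 = 5.5, cy_1 = 5, cz_1 = 1, d_1 = 2.5, h_1 = 1.5, cx_2 = 4.5, cy_2 = 3, cz_2 = 1, r_2 = 1.5, cx_3 = 2, cy_3 = 5.5, cz_3 = 1, r_3 = 0.5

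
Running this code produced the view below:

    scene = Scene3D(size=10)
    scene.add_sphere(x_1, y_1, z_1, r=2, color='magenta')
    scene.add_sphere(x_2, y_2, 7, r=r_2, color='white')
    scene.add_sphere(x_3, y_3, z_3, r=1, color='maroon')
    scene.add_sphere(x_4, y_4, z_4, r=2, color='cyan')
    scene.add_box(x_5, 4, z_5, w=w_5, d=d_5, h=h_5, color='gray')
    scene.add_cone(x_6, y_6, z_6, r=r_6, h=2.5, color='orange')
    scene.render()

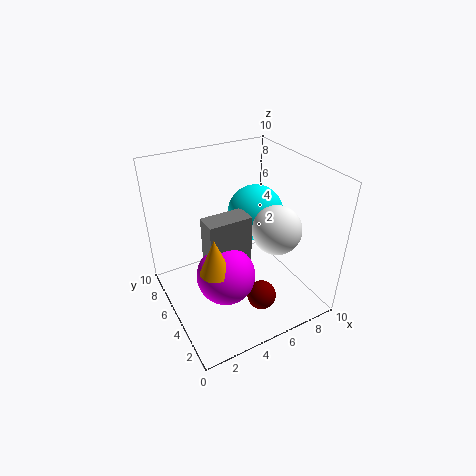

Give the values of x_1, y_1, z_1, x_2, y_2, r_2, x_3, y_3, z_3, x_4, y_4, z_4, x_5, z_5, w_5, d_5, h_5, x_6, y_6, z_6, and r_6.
x_1 = 3.5
y_1 = 4
z_1 = 3
x_2 = 6
y_2 = 2
r_2 = 1.5
x_3 = 5.5
y_3 = 2.5
z_3 = 1.5
x_4 = 7
y_4 = 6
z_4 = 6
x_5 = 2.5
z_5 = 3
w_5 = 3
d_5 = 1.5
h_5 = 4
x_6 = 2.5
y_6 = 3.5
z_6 = 4
r_6 = 1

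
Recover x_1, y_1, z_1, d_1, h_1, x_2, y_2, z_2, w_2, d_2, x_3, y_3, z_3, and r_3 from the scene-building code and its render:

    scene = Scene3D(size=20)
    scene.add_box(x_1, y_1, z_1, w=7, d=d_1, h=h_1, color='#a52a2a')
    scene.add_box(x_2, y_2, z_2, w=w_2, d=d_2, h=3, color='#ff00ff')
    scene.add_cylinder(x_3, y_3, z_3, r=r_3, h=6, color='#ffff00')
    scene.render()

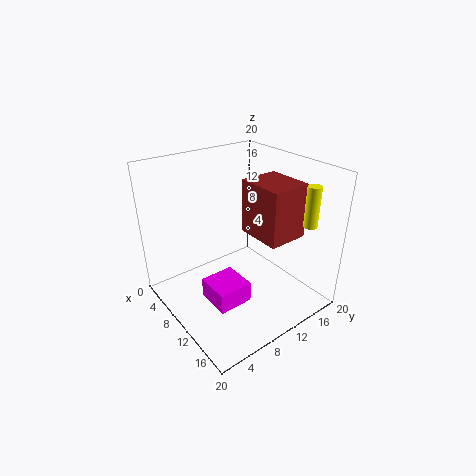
x_1 = 7; y_1 = 13; z_1 = 9; d_1 = 6; h_1 = 8; x_2 = 8; y_2 = 5; z_2 = 1; w_2 = 5; d_2 = 5; x_3 = 15; y_3 = 19; z_3 = 11; r_3 = 1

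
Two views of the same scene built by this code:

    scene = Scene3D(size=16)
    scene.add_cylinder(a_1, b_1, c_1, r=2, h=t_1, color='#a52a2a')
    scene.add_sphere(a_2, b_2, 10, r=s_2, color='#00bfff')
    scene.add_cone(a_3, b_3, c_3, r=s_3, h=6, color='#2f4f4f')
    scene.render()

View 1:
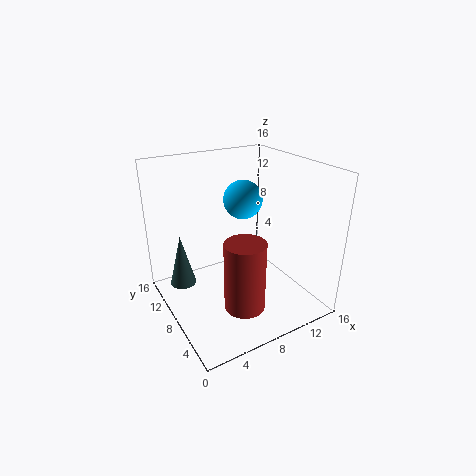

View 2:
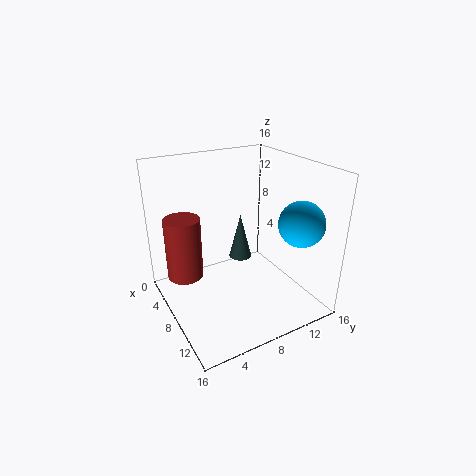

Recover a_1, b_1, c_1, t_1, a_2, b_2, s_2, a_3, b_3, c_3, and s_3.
a_1 = 5.5, b_1 = 2.5, c_1 = 3.5, t_1 = 7, a_2 = 12, b_2 = 13.5, s_2 = 2.5, a_3 = 2.5, b_3 = 11.5, c_3 = 2, s_3 = 1.5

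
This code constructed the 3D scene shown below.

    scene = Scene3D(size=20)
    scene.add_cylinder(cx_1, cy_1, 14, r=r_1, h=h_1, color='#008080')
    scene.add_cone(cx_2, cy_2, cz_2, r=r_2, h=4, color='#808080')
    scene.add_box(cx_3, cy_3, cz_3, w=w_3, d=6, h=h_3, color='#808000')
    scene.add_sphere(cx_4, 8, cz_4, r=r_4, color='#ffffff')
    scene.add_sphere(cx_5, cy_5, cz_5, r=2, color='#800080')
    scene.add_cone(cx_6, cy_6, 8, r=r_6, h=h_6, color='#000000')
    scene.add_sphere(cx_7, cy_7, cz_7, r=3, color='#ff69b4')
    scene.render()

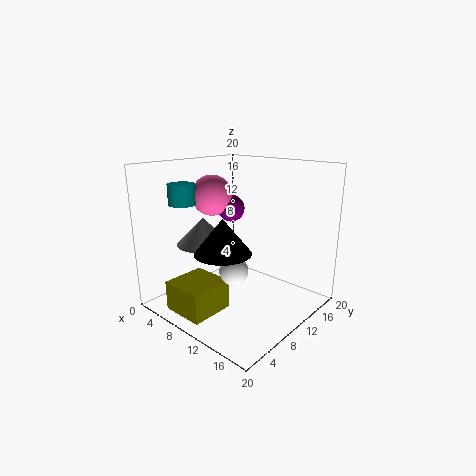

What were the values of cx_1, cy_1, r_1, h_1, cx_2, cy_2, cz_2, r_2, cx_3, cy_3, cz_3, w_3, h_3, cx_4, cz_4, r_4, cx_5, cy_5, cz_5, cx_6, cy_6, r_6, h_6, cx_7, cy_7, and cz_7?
cx_1 = 2, cy_1 = 7, r_1 = 2, h_1 = 3, cx_2 = 4, cy_2 = 9, cz_2 = 8, r_2 = 4, cx_3 = 5, cy_3 = 1, cz_3 = 1, w_3 = 6, h_3 = 4, cx_4 = 11, cz_4 = 6, r_4 = 2, cx_5 = 6, cy_5 = 13, cz_5 = 13, cx_6 = 9, cy_6 = 8, r_6 = 4, h_6 = 5, cx_7 = 4, cy_7 = 11, cz_7 = 15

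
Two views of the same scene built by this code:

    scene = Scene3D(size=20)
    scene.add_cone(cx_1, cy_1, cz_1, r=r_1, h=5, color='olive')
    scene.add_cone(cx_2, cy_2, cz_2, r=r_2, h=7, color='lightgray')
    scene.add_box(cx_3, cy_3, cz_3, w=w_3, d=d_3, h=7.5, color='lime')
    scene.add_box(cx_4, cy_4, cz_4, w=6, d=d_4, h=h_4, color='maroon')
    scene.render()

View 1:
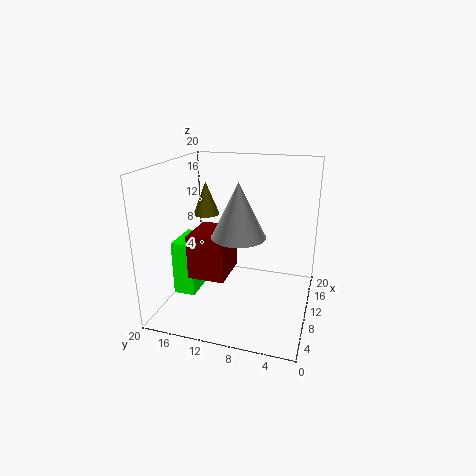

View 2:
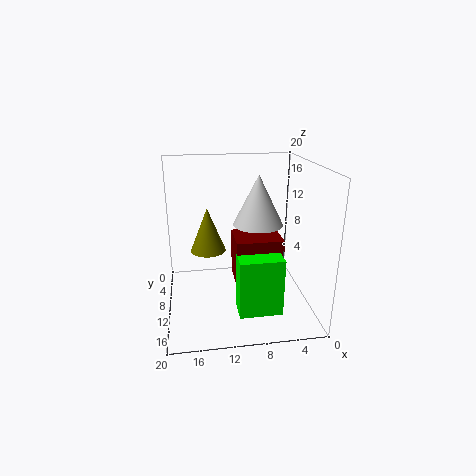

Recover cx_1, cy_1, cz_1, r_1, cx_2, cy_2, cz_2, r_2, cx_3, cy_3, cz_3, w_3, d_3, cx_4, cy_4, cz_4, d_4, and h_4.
cx_1 = 14.5, cy_1 = 16.5, cz_1 = 11.5, r_1 = 2, cx_2 = 7, cy_2 = 9, cz_2 = 11.5, r_2 = 3.5, cx_3 = 5.5, cy_3 = 15, cz_3 = 2.5, w_3 = 5.5, d_3 = 3, cx_4 = 5, cy_4 = 10.5, cz_4 = 5.5, d_4 = 5, h_4 = 6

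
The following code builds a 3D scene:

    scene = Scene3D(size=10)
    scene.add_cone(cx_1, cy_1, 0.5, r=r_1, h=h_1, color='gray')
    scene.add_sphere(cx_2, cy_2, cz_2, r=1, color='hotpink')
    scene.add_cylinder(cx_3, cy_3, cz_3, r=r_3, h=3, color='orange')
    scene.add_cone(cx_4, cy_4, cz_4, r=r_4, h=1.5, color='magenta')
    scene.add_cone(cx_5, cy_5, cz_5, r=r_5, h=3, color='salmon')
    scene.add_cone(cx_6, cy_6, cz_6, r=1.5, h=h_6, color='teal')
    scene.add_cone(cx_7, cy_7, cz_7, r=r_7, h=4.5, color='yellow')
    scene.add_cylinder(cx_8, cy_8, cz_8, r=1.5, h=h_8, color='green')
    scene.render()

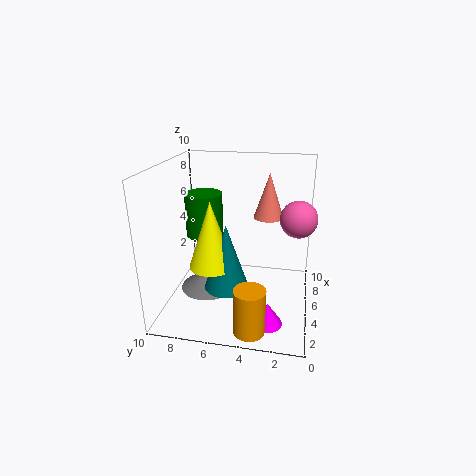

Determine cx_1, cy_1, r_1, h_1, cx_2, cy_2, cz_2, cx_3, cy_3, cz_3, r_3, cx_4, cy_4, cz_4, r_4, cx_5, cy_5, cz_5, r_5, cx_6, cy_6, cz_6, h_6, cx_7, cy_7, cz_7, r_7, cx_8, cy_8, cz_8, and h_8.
cx_1 = 5.5
cy_1 = 7.5
r_1 = 2
h_1 = 1.5
cx_2 = 1.5
cy_2 = 1
cz_2 = 8
cx_3 = 1
cy_3 = 3.5
cz_3 = 0.5
r_3 = 1
cx_4 = 2
cy_4 = 2.5
cz_4 = 0.5
r_4 = 1
cx_5 = 5.5
cy_5 = 3
cz_5 = 6.5
r_5 = 1
cx_6 = 3.5
cy_6 = 5.5
cz_6 = 2
h_6 = 4.5
cx_7 = 3.5
cy_7 = 6.5
cz_7 = 3.5
r_7 = 1.5
cx_8 = 8.5
cy_8 = 8.5
cz_8 = 3.5
h_8 = 3.5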